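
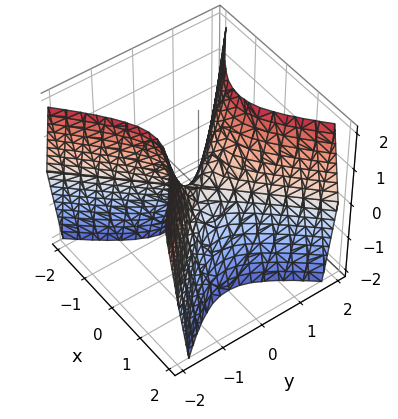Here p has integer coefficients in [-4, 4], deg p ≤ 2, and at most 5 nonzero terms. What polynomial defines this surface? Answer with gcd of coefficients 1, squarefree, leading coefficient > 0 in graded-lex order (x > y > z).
(a) deg p = 2.
(b) Symmetries: the y ↦ −y reflection is a symmetry, so y appears only in even powers; mirror symmetry x ↦ −x ⇒ only even powers of x.
(c) Against the integer gridlines: one x-axis crossing is at x = 0; one z-axis crossing is at z = 0; it meets the y-axis at y = 0 (among the integer gridlines).
(d) These observations pin down the coefficients.

2*x^2 - 2*y^2 + z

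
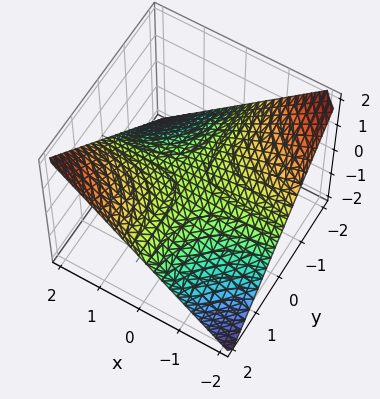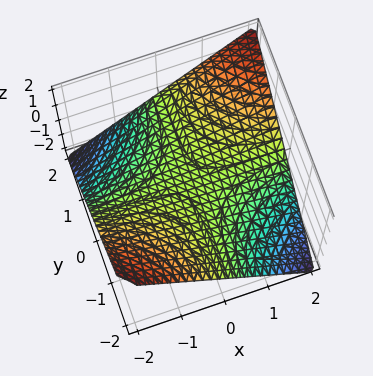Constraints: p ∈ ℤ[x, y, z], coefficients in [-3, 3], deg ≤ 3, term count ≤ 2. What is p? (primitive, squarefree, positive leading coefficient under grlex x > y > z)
x*y - 2*z

(a) deg p = 2. A hyperbolic paraboloid; a quadric.
(b) From the visible intercepts: the visible y-axis segment lies entirely on the surface; every point of the x-axis in the box is on the surface.
(c) Matching integer coefficients to the picture gives p.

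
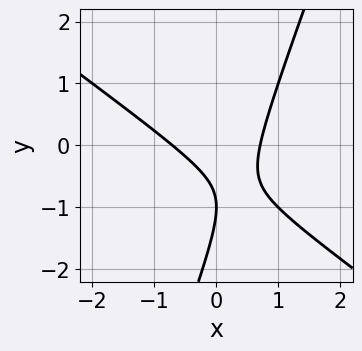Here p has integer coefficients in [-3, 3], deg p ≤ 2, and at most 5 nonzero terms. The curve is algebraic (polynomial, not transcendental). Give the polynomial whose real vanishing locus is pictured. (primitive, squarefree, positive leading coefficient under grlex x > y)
deg p = 2. No degree-1 curve has this shape.
Against the integer gridlines: it crosses the y-axis at the gridline y = -1.
Assembling these constraints gives the stated polynomial.

2*x^2 + 2*x*y - y^2 - 2*y - 1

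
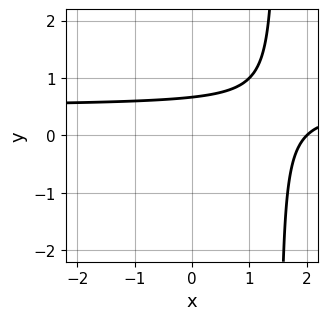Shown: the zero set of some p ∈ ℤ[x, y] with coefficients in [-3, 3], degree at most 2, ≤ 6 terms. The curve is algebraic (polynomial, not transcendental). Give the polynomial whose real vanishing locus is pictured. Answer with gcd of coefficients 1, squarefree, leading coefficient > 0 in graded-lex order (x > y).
1. The degree is 2 — no degree-1 curve has this shape.
2. Checking where it meets the axes: it crosses the x-axis at the gridline x = 2.
3. Solving for integer coefficients yields p as stated.

2*x*y - x - 3*y + 2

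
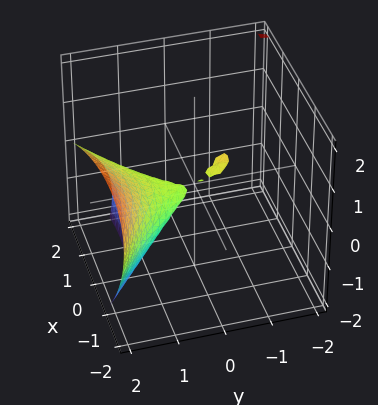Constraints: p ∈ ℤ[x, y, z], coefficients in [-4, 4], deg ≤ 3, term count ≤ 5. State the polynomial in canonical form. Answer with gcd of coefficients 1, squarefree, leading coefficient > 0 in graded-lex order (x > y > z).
2*x*y*z - y^3 + 2*x^2 + 3*y*z + 3*z^2

The picture has 2 separate pieces. They look like related sheets of one shape, so recover p as a whole.
Degree: no degree-2 surface has this shape, so deg p = 3.
Reading off the gridlines: it meets the x-axis at x = 0 (among the integer gridlines); it crosses the y-axis at the gridline y = 0; one z-axis crossing is at z = 0.
The integer polynomial consistent with all of this is the stated p.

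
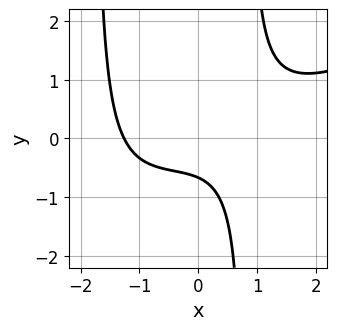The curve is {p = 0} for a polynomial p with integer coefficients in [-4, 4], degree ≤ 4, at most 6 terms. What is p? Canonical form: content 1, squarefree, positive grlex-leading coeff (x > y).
x^3 - 2*x^2*y - 2*x*y + 3*y + 2

(a) deg p = 3. No degree-2 curve has this shape.
(b) Solving for integer coefficients yields p as stated.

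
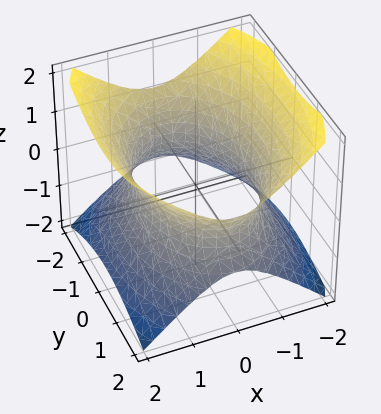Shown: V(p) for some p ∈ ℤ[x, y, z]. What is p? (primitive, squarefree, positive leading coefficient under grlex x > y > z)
1. The degree is 2 — one connected sheet with a waist; a quadric.
2. Symmetries: it's symmetric under z → −z, forcing even powers of z; it's symmetric under x → −x, forcing even powers of x; mirror symmetry y ↦ −y ⇒ only even powers of y.
3. From the axis intercepts and sections: it misses every integer gridline on the z-axis.
4. These observations pin down the coefficients.

2*x^2 + y^2 - 2*z^2 - 3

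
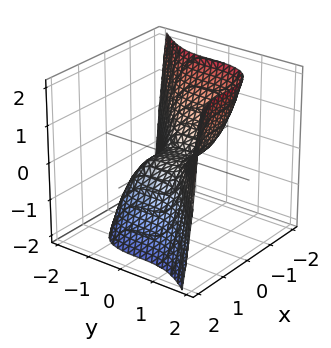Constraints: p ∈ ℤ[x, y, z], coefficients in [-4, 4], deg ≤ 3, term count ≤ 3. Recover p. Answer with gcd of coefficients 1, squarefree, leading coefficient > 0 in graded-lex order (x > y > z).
2*x^3 - 2*y^3 + 3*z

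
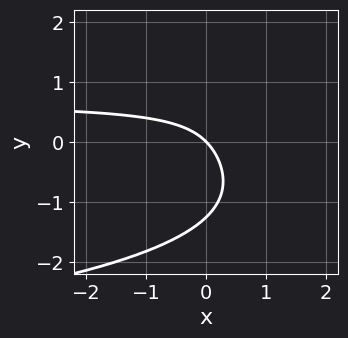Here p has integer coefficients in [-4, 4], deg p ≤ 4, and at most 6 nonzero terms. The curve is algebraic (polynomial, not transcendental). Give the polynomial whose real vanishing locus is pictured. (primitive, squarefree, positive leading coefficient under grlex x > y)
First, the degree is 4 — no degree-3 curve has this shape.
Then, reading off the gridlines: it meets the x-axis at x = 0 (among the integer gridlines); one y-axis crossing is at y = 0.
Finally, these observations pin down the coefficients.

y^4 - 3*x*y + 2*x + 2*y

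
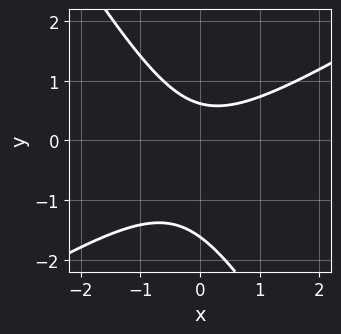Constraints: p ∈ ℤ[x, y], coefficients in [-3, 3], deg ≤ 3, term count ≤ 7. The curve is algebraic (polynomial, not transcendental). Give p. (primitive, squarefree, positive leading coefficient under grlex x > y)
x^2 - x*y - y^2 - y + 1

First, degree: no degree-1 curve has this shape, so deg p = 2.
Next, from the axis intercepts and sections: no x-intercept at any integer in the box.
Finally, together with the visible shape, these determine p as stated.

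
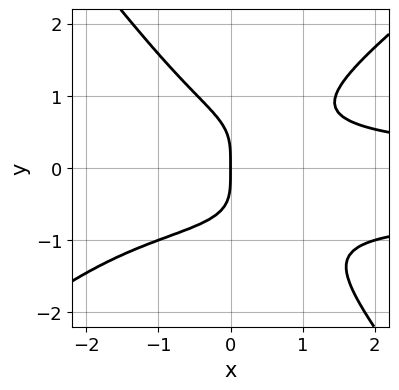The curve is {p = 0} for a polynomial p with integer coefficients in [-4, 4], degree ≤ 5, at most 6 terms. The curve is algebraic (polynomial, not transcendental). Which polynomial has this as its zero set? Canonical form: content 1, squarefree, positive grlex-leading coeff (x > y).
First, deg p = 4. A generic line meets the curve in up to 4 points.
Then, reading off the gridlines: it meets the y-axis at y = 0 (among the integer gridlines); it meets the x-axis at x = 0 (among the integer gridlines).
Finally, these observations pin down the coefficients.

2*x^2*y^2 - x*y^3 - 2*y^4 + x^2*y - 2*x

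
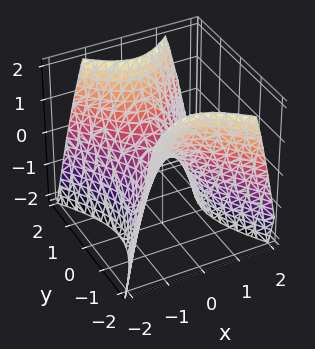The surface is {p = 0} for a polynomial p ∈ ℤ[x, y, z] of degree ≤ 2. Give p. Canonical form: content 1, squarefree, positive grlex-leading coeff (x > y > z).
3*x^2 - 2*y^2 + 2*z

(a) Degree: a hyperbolic paraboloid; a quadric, so deg p = 2.
(b) Symmetries: it's symmetric under y → −y, forcing even powers of y; mirror symmetry x ↦ −x ⇒ only even powers of x.
(c) From the axis intercepts and sections: it meets the y-axis at y = 0 (among the integer gridlines); it meets the z-axis at z = 0 (among the integer gridlines); it crosses the x-axis at the gridline x = 0.
(d) Putting this together gives p.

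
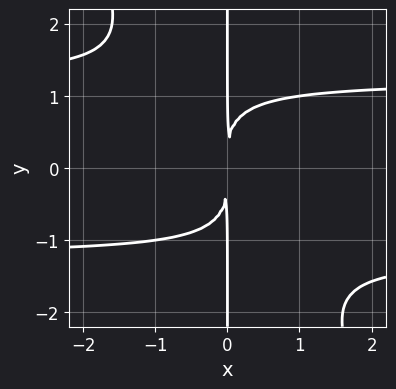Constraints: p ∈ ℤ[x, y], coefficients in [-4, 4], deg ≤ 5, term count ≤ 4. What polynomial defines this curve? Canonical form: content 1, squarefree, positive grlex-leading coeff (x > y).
First, degree: a generic line meets the curve in up to 4 points, so deg p = 4.
Then, observable constraints: every point of the y-axis in the box is on the curve.
Finally, solving for integer coefficients yields p as stated.

2*x^2*y^2 + x*y^3 - 3*x^2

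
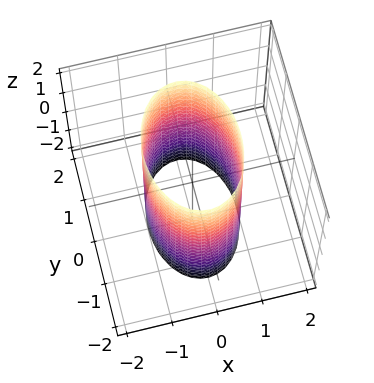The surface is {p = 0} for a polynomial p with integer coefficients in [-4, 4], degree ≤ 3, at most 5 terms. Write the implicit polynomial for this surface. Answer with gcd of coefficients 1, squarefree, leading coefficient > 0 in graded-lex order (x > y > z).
First, deg p = 2. A cylinder; a quadric.
Next, symmetries: the x ↦ −x reflection is a symmetry, so x appears only in even powers; the z ↦ −z reflection is a symmetry, so z appears only in even powers; mirror symmetry y ↦ −y ⇒ only even powers of y.
Next, observable constraints: the surface avoids every integer z-axis point in the box; the x-axis gridline crossings are at x ∈ {-1, 1}.
Finally, together with the visible shape, these determine p as stated.

2*x^2 + y^2 - 2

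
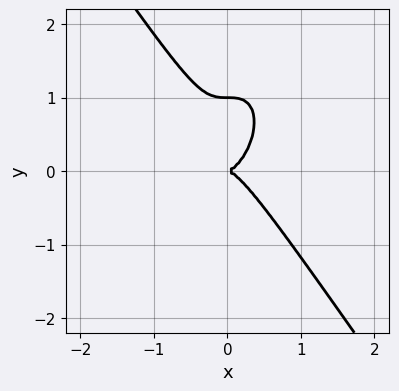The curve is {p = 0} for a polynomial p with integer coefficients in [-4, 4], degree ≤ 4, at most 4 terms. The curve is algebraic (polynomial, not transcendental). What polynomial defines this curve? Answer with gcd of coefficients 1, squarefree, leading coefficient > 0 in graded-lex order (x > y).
3*x^3 + y^3 - y^2

Degree: a generic line meets the curve in up to 3 points, so deg p = 3.
Against the integer gridlines: it crosses the x-axis at the gridline x = 0; among the integer gridlines, it crosses the y-axis at y ∈ {0, 1}.
Putting this together gives p.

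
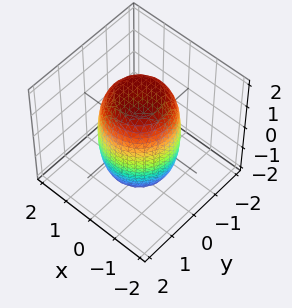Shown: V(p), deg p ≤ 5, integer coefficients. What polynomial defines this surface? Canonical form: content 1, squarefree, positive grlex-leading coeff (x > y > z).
(a) The degree is 4 — a generic line meets the surface in up to 4 points.
(b) Symmetry: the surface is invariant under rotation about z: p = q(x² + y², z).
(c) Checking where it meets the axes: a circular section at z = 1 has radius between 1 and 2.
(d) The integer polynomial consistent with all of this is the stated p.

2*x^4 + 4*x^2*y^2 + 2*y^4 - x^2 - y^2 + z^2 - 3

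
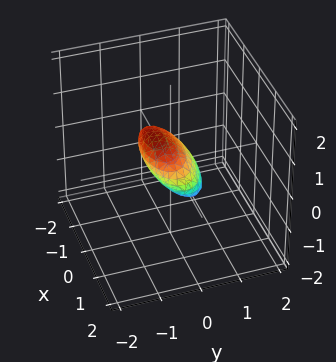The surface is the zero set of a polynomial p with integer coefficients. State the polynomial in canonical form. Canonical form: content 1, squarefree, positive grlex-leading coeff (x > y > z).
x^2 + 3*y^2 + 3*y*z + 2*z^2 - 1

1. The degree is 2 — a generic line meets the surface in up to 2 points.
2. Reading off the gridlines: among the integer gridlines, it crosses the x-axis at x ∈ {-1, 1}.
3. Together with the visible shape, these determine p as stated.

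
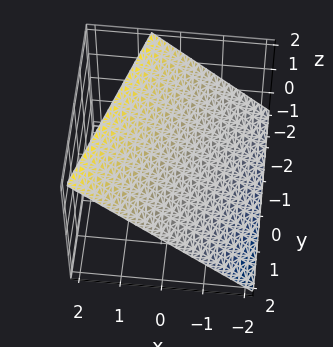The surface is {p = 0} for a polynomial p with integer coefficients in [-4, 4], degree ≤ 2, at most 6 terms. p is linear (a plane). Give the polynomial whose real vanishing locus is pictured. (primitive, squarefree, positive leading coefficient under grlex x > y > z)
(a) deg p = 1. Every cross-section is a straight line — this is a plane.
(b) Reading off the gridlines: one y-axis crossing is at y = 2.
(c) Assembling these constraints gives the stated polynomial.

3*x - y - 3*z + 2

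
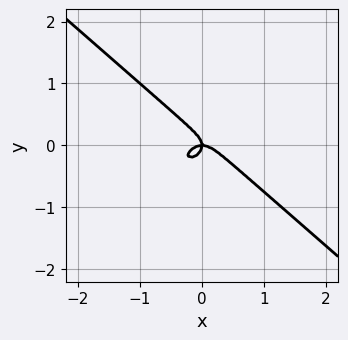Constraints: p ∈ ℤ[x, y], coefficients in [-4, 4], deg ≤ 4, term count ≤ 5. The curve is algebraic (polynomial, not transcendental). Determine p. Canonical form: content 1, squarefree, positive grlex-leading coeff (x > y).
2*x^3 + 3*y^3 + x*y

(a) deg p = 3. A generic line meets the curve in up to 3 points.
(b) From the visible intercepts: it crosses the y-axis at the gridline y = 0; it meets the x-axis at x = 0 (among the integer gridlines).
(c) Matching integer coefficients to the picture gives p.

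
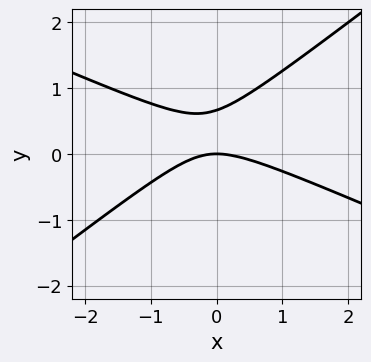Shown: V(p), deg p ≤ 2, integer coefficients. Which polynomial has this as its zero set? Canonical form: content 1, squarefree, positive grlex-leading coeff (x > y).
First, deg p = 2. A generic line meets the curve in up to 2 points.
Next, against the integer gridlines: it meets the y-axis at y = 0 (among the integer gridlines); one x-axis crossing is at x = 0.
Finally, fitting integer coefficients to these (and the overall shape) gives p.

x^2 + x*y - 3*y^2 + 2*y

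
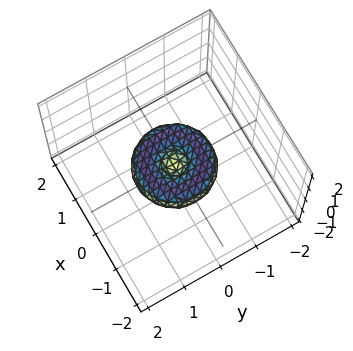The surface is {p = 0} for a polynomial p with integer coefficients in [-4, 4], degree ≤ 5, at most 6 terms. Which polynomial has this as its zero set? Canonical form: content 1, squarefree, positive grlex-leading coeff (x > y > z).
1. deg p = 4. The shape is more complex than any degree-3 surface.
2. Symmetries: rotational symmetry about the z-axis ⇒ p depends on x, y only through x² + y².
3. Reading off the gridlines: it meets the z-axis at z = 0 (among the integer gridlines); the y-axis gridline crossings are at y ∈ {-1, 0, 1}.
4. Together with the visible shape, these determine p as stated. Check: (1, 0, 0) on the x-axis lies on the surface, and p(1, 0, 0) = 0. ✓

x^4 + 2*x^2*y^2 + y^4 - x^2 - y^2 + 2*z^2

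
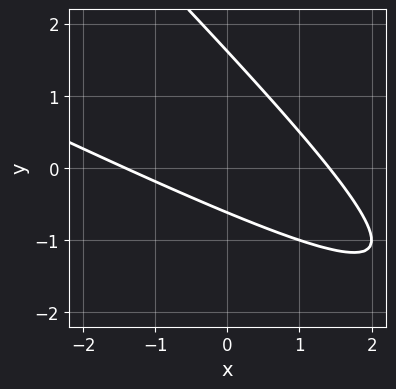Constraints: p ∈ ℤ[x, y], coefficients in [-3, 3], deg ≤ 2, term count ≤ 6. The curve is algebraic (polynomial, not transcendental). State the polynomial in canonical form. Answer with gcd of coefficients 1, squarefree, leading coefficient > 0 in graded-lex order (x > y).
x^2 + 3*x*y + 2*y^2 - 2*y - 2

The degree is 2 — no degree-1 curve has this shape.
Matching integer coefficients to the picture gives p.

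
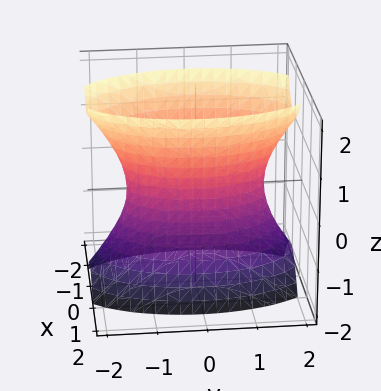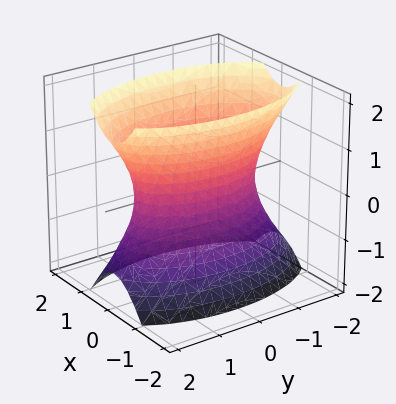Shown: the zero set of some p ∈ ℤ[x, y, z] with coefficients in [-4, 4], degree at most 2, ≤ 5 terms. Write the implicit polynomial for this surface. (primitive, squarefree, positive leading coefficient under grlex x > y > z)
3*x^2 + y^2 - z^2 - 2

deg p = 2. An hourglass — one-sheet hyperboloid; a quadric.
Symmetries: it's symmetric under x → −x, forcing even powers of x; mirror symmetry z ↦ −z ⇒ only even powers of z; the y ↦ −y reflection is a symmetry, so y appears only in even powers.
Observable constraints: no z-intercept at any integer in the box.
Fitting integer coefficients to these (and the overall shape) gives p.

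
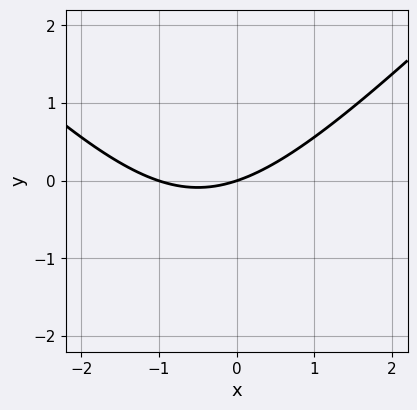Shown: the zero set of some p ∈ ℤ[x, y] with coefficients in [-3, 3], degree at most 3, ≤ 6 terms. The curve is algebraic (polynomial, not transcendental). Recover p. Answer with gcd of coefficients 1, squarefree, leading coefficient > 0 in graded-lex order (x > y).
(a) Degree: the shape is more complex than any degree-1 curve, so deg p = 2.
(b) Against the integer gridlines: among the integer gridlines, it crosses the x-axis at x ∈ {-1, 0}; it crosses the y-axis at the gridline y = 0.
(c) Solving for integer coefficients yields p as stated.

x^2 - y^2 + x - 3*y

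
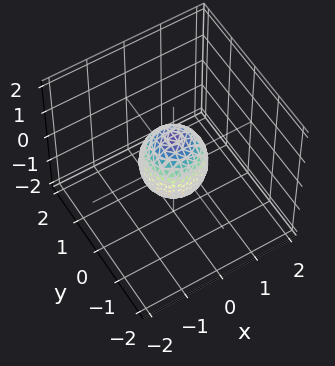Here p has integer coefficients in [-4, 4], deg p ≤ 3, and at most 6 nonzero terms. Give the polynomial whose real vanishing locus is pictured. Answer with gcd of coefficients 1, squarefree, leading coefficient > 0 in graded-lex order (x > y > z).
1. deg p = 2.
2. Symmetries: the surface is invariant under rotation about z: p = q(x² + y², z); the z ↦ −z reflection is a symmetry, so z appears only in even powers.
3. Checking where it meets the axes: the z-axis gridline crossings are at z ∈ {-1, 1}; a circular section at z = 0 has radius between 0 and 1.
4. Solving for integer coefficients yields p as stated.

3*x^2 + 3*y^2 + 2*z^2 - 2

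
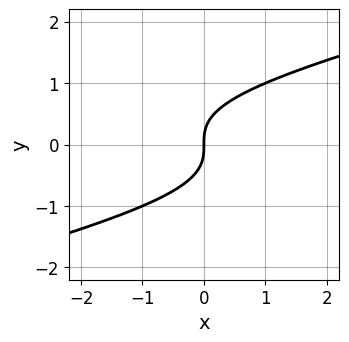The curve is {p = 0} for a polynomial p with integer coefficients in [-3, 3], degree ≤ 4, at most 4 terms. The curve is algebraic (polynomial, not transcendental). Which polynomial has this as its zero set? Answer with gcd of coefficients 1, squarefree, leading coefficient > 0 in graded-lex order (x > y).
x*y^2 - 3*y^3 + 2*x

(a) The degree is 3 — no degree-2 curve has this shape.
(b) Checking where it meets the axes: it meets the y-axis at y = 0 (among the integer gridlines); it crosses the x-axis at the gridline x = 0.
(c) Solving for integer coefficients yields p as stated.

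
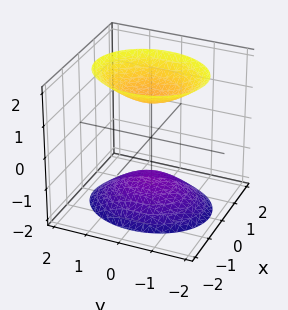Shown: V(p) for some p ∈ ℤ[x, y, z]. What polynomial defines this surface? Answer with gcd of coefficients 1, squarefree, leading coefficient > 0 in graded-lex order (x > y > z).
3*x^2 + 2*y^2 - 2*z^2 + 3

(a) There are 2 components. Treating them together as one polynomial.
(b) The degree is 2 — two separate bowl-shaped sheets opening away from each other; a quadric.
(c) Symmetries: the x ↦ −x reflection is a symmetry, so x appears only in even powers; it's symmetric under y → −y, forcing even powers of y; it's symmetric under z → −z, forcing even powers of z.
(d) Observable constraints: it misses every integer gridline on the x-axis; it misses every integer gridline on the y-axis.
(e) Solving for integer coefficients yields p as stated.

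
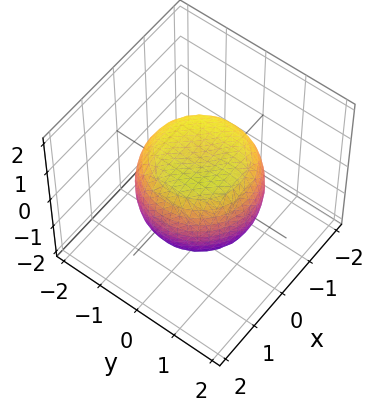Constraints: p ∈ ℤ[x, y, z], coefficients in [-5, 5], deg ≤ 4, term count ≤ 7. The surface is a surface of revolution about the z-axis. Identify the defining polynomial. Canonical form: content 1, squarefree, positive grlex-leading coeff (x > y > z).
First, deg p = 4.
Next, symmetry: the z-axis is an axis of rotation, so x and y enter only as x² + y².
Then, reading off the gridlines: a circular section at z = 1 has radius exactly 1; among the integer gridlines, it crosses the z-axis at z ∈ {-1, 1}.
Finally, putting this together gives p.

2*x^4 + 4*x^2*y^2 + 2*y^4 - 2*x^2 - 2*y^2 + 3*z^2 - 3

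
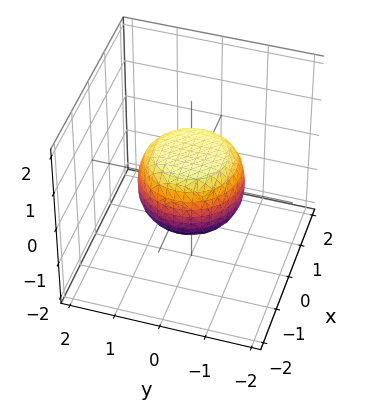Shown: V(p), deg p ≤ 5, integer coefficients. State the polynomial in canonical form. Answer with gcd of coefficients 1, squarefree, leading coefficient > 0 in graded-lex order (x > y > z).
2*x^4 + 4*x^2*y^2 + 2*y^4 - x^2 - y^2 + 3*z^2 - 2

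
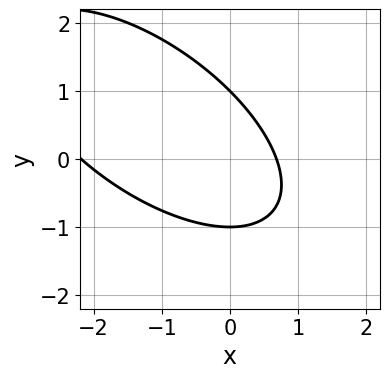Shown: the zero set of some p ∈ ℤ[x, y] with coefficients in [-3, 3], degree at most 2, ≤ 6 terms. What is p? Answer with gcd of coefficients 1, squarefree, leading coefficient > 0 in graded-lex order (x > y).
2*x^2 + 3*x*y + 3*y^2 + 3*x - 3

First, deg p = 2.
Then, against the integer gridlines: the y-axis gridline crossings are at y ∈ {-1, 1}.
Finally, putting this together gives p.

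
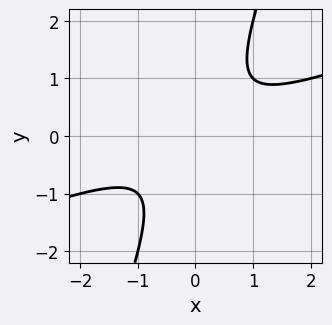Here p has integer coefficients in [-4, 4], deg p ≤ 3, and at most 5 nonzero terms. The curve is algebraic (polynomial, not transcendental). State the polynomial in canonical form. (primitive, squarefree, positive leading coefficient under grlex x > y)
x^2 - 3*x*y + y^2 + 1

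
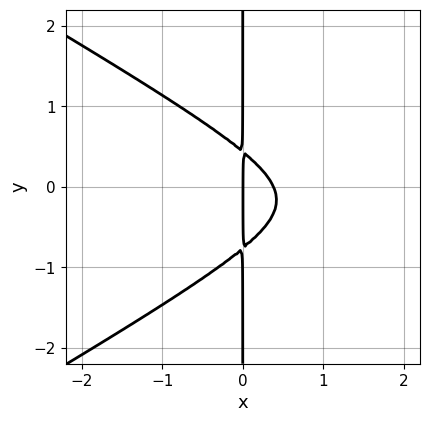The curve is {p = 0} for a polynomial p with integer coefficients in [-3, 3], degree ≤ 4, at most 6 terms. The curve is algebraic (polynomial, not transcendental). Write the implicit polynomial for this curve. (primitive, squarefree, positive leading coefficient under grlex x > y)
x^3 - 3*x*y^2 - 3*x^2 - x*y + x

The degree is 3 — the shape is more complex than any degree-2 curve.
Reading off the gridlines: it crosses the x-axis at the gridline x = 0; every point of the y-axis in the box is on the curve.
Solving for integer coefficients yields p as stated.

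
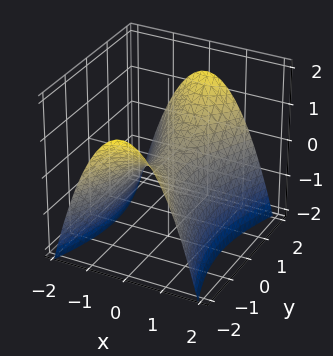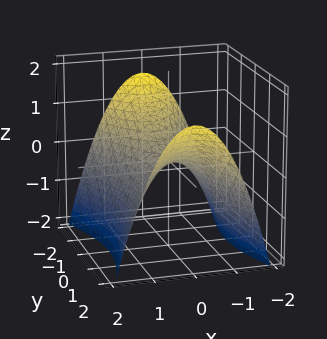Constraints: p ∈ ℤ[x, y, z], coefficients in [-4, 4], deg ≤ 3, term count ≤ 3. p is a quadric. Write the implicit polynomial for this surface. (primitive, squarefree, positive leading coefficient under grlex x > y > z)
First, deg p = 2. A saddle surface; a quadric.
Next, symmetries: mirror symmetry y ↦ −y ⇒ only even powers of y; it's symmetric under x → −x, forcing even powers of x.
Then, checking where it meets the axes: it meets the x-axis at x = 0 (among the integer gridlines); one y-axis crossing is at y = 0; one z-axis crossing is at z = 0.
Finally, putting this together gives p.

3*x^2 - y^2 + 3*z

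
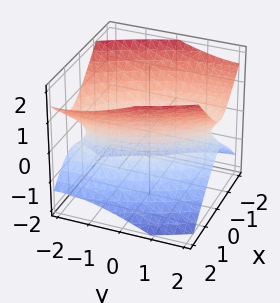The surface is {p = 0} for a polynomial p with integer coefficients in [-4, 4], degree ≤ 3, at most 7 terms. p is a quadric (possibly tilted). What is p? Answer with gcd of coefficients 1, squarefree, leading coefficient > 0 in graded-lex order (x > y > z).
3*x^2 + 2*x*y + y^2 - 3*z^2 - 2

1. Degree: the shape is more complex than any degree-1 surface, so deg p = 2.
2. Reading off the gridlines: the surface avoids every integer z-axis point in the box.
3. These observations pin down the coefficients.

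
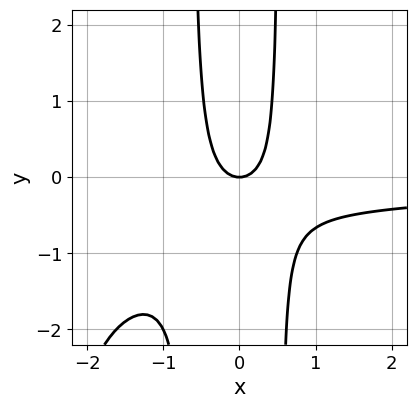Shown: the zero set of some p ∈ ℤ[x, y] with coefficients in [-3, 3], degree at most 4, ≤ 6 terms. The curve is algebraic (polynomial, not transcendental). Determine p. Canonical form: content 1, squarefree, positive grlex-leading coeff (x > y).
First, the degree is 4 — no degree-3 curve has this shape.
Then, from the visible intercepts: one y-axis crossing is at y = 0; it crosses the x-axis at the gridline x = 0.
Finally, solving for integer coefficients yields p as stated.

x^3*y + 3*x^2*y + 2*x^2 - y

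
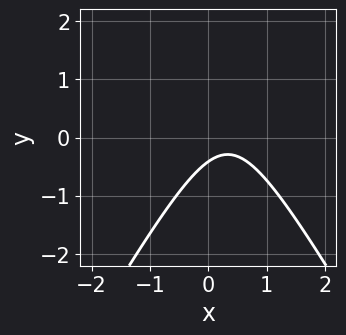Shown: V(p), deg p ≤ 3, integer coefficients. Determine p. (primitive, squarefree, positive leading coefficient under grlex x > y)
First, deg p = 2. A generic line meets the curve in up to 2 points.
Next, from the axis intercepts and sections: it misses every integer gridline on the x-axis.
Finally, together with the visible shape, these determine p as stated.

3*x^2 - y^2 - 2*x + 2*y + 1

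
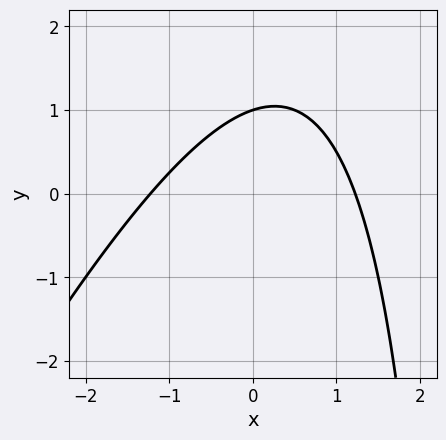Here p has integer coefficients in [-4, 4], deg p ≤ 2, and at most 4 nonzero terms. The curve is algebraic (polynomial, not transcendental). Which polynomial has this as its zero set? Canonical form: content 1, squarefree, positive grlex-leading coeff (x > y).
2*x^2 - x*y + 3*y - 3

1. Degree: no degree-1 curve has this shape, so deg p = 2.
2. Reading off the gridlines: one y-axis crossing is at y = 1.
3. Putting this together gives p.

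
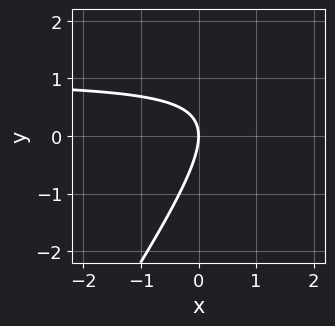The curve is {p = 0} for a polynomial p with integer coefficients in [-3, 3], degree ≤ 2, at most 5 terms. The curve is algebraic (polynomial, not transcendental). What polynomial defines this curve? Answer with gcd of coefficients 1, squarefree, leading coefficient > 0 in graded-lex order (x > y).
3*x*y - 2*y^2 - 3*x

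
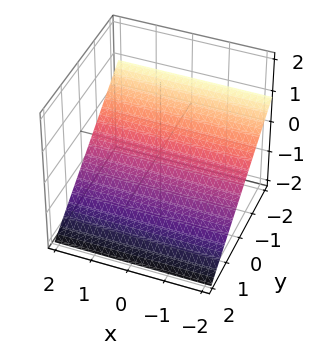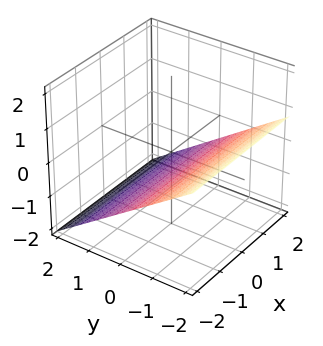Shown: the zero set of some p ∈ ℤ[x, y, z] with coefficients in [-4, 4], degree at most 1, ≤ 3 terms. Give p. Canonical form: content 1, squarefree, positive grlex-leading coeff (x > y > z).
2*y + 3*z + 2

Degree: every cross-section is a straight line — this is a plane, so deg p = 1.
Checking where it meets the axes: it crosses the y-axis at the gridline y = -1; no x-intercept at any integer in the box.
Solving for integer coefficients yields p as stated.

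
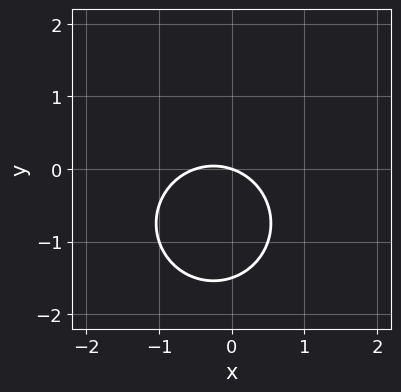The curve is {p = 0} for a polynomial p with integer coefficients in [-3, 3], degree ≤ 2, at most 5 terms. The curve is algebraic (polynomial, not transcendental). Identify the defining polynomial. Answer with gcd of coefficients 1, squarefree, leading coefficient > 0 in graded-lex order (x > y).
2*x^2 + 2*y^2 + x + 3*y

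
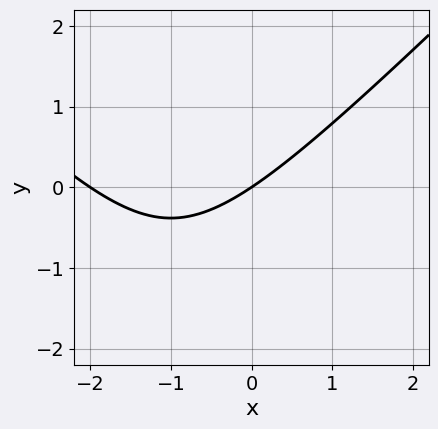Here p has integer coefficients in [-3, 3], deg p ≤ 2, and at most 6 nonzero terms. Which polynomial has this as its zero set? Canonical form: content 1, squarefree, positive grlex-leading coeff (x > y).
Degree: the shape is more complex than any degree-1 curve, so deg p = 2.
Observable constraints: the x-axis gridline crossings are at x ∈ {-2, 0}; it meets the y-axis at y = 0 (among the integer gridlines).
Solving for integer coefficients yields p as stated.

x^2 - y^2 + 2*x - 3*y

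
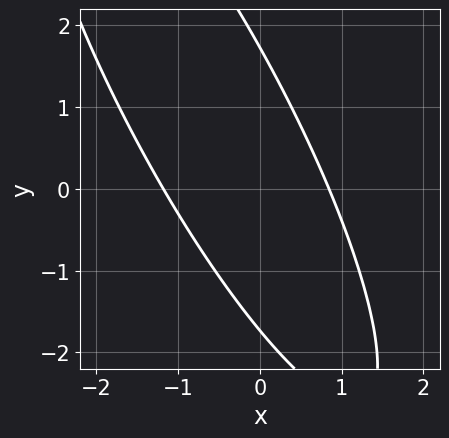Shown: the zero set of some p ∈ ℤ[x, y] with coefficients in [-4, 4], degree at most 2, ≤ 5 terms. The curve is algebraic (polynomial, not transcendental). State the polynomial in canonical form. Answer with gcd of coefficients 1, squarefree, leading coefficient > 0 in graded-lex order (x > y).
3*x^2 + 3*x*y + y^2 + x - 3

1. The degree is 2 — no degree-1 curve has this shape.
2. Putting this together gives p.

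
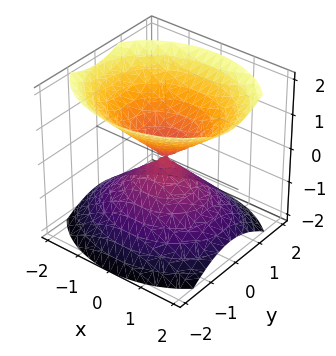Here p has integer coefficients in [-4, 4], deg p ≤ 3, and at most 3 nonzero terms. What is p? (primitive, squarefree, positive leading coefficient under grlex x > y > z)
2*x^2 + 3*y^2 - 3*z^2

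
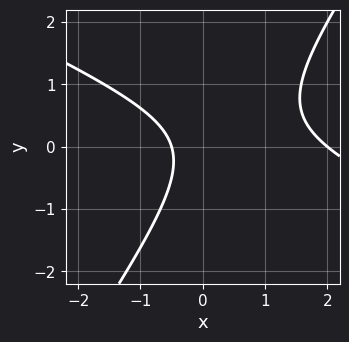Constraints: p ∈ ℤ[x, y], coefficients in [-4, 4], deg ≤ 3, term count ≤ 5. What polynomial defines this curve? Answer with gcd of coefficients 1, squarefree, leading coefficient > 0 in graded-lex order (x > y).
2*x^2 + 3*x*y - 3*y^2 - 3*x - 2

(a) deg p = 2. No degree-1 curve has this shape.
(b) Observable constraints: one x-axis crossing is at x = 2; no y-intercept at any integer in the box.
(c) Assembling these constraints gives the stated polynomial.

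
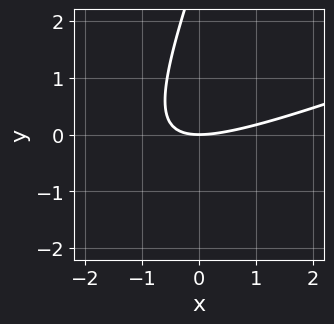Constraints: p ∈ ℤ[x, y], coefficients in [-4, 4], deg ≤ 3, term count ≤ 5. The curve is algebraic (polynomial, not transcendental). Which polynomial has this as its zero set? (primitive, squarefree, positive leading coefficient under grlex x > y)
First, the degree is 2 — no degree-1 curve has this shape.
Then, from the axis intercepts and sections: one y-axis crossing is at y = 0; it crosses the x-axis at the gridline x = 0.
Finally, assembling these constraints gives the stated polynomial.

x^2 - 3*x*y + y^2 - 3*y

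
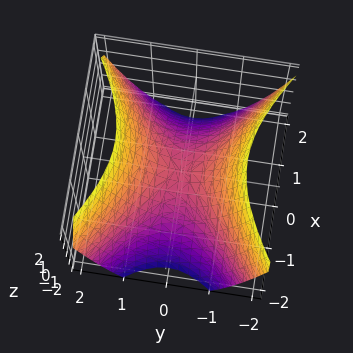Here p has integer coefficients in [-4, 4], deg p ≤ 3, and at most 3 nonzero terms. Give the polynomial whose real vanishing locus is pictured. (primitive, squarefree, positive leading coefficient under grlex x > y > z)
2*x^2 - 3*y^2 + 3*z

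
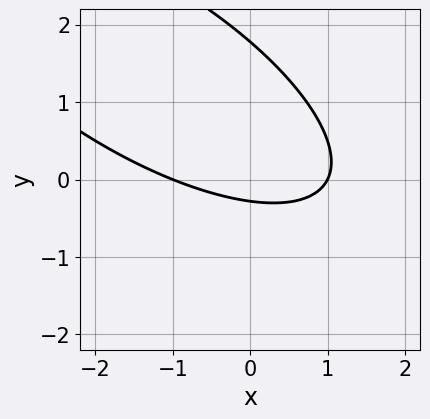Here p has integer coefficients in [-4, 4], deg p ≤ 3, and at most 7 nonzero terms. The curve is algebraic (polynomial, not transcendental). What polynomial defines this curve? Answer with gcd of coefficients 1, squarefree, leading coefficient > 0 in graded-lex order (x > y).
x^2 + 2*x*y + 2*y^2 - 3*y - 1

1. deg p = 2. The shape is more complex than any degree-1 curve.
2. From the axis intercepts and sections: among the integer gridlines, it crosses the x-axis at x ∈ {-1, 1}.
3. Matching integer coefficients to the picture gives p.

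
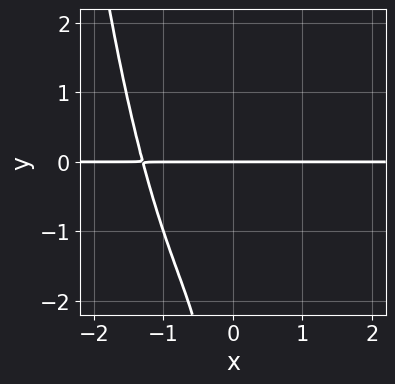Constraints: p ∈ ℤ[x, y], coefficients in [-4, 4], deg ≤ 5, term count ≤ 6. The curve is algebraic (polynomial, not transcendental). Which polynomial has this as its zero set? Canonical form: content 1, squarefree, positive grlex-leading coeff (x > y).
2*x^3*y + 2*x^2*y - x*y^2 + y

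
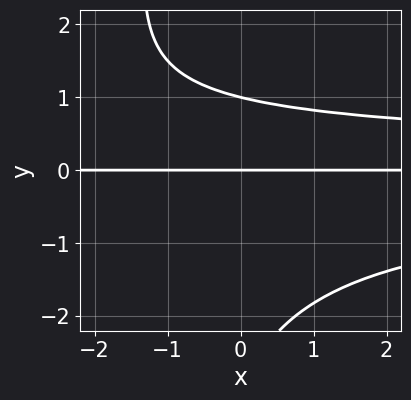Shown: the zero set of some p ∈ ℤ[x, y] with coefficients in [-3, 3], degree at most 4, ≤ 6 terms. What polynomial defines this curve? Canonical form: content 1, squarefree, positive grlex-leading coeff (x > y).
x*y^3 + y^3 + 2*y^2 - 3*y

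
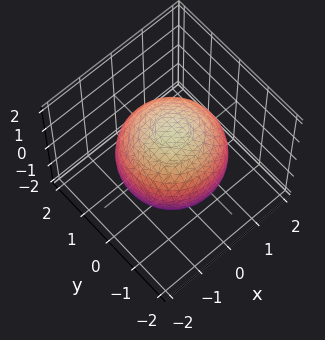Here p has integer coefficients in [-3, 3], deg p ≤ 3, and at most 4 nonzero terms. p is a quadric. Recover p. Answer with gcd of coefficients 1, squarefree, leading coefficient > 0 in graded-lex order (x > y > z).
x^2 + y^2 + z^2 - 2

First, the degree is 2 — bounded and convex; a quadric.
Then, symmetries: the z-axis is an axis of rotation, so x and y enter only as x² + y²; it's symmetric under z → −z, forcing even powers of z.
Then, against the integer gridlines: a circular section at z = 1 has radius exactly 1.
Finally, solving for integer coefficients yields p as stated.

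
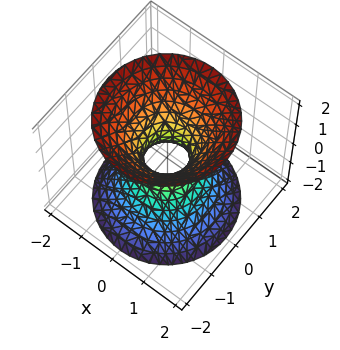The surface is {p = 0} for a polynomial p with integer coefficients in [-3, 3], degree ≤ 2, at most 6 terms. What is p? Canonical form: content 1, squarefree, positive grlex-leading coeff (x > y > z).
3*x^2 + 3*y^2 - 2*z^2 - 1

1. deg p = 2. No degree-1 surface has this shape.
2. By symmetry, the surface is invariant under rotation about z: p = q(x² + y², z).
3. Checking where it meets the axes: a circular section at z = -1 has radius exactly 1; it misses every integer gridline on the z-axis.
4. Matching integer coefficients to the picture gives p.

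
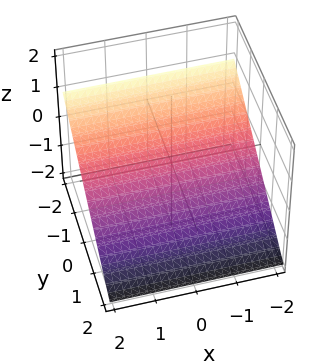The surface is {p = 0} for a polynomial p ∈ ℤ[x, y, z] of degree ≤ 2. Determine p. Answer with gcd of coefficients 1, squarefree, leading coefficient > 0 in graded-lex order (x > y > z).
2*y + 3*z + 2

1. The degree is 1 — every cross-section is a straight line — this is a plane.
2. Observable constraints: it meets the y-axis at y = -1 (among the integer gridlines); it misses every integer gridline on the x-axis.
3. Putting this together gives p.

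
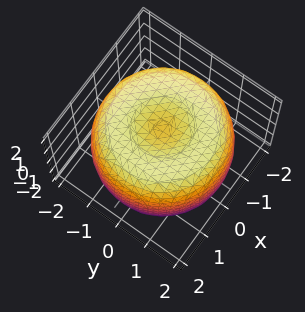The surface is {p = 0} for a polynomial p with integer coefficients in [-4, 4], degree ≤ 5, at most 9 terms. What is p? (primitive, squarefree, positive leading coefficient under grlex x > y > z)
The degree is 4 — the shape is more complex than any degree-3 surface.
Symmetries: rotational symmetry about the z-axis ⇒ p depends on x, y only through x² + y².
Checking where it meets the axes: a circular section at z = 1 has radius between 1 and 2.
The integer polynomial consistent with all of this is the stated p.

x^4 + 2*x^2*y^2 + y^4 - 3*x^2 - 3*y^2 + 2*z^2 - 3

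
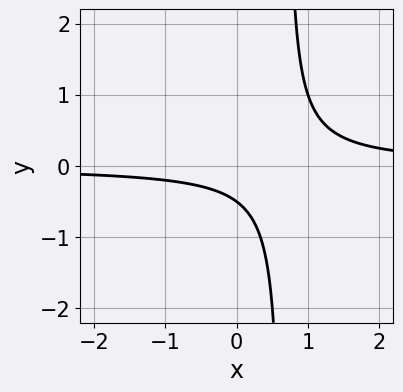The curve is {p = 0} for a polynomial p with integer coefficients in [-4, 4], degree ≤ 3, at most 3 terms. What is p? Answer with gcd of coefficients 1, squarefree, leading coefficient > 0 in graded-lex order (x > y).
First, degree: no degree-1 curve has this shape, so deg p = 2.
Next, from the axis intercepts and sections: it misses every integer gridline on the x-axis.
Finally, these observations pin down the coefficients.

3*x*y - 2*y - 1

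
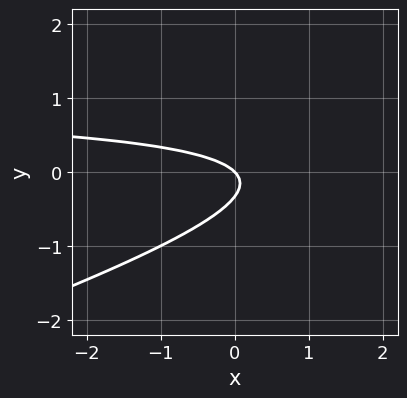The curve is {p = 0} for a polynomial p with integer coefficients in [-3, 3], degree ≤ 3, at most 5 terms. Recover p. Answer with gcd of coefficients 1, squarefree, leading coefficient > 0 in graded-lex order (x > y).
x*y - 3*y^2 - x - y

The degree is 2 — the shape is more complex than any degree-1 curve.
From the visible intercepts: it meets the x-axis at x = 0 (among the integer gridlines); one y-axis crossing is at y = 0.
Putting this together gives p.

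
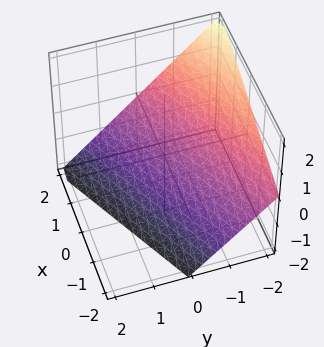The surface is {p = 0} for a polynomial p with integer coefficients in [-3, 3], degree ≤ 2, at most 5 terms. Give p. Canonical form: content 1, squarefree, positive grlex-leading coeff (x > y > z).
1. Degree: the surface is flat (a plane), so deg p = 1.
2. Checking where it meets the axes: one x-axis crossing is at x = 2; one y-axis crossing is at y = -1; one z-axis crossing is at z = -1.
3. Solving for integer coefficients yields p as stated.

x - 2*y - 2*z - 2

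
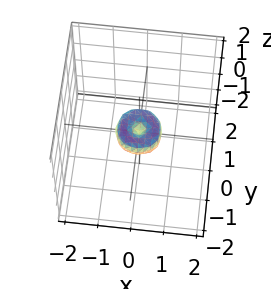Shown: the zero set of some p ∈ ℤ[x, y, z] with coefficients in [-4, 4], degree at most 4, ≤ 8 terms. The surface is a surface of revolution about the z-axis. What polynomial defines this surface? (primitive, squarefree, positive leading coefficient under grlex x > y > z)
2*x^4 + 4*x^2*y^2 + 2*y^4 - x^2 - y^2 + z^2

deg p = 4. A generic line meets the surface in up to 4 points.
By symmetry, the z-axis is an axis of rotation, so x and y enter only as x² + y².
Against the integer gridlines: one z-axis crossing is at z = 0; one y-axis crossing is at y = 0.
Together with the visible shape, these determine p as stated.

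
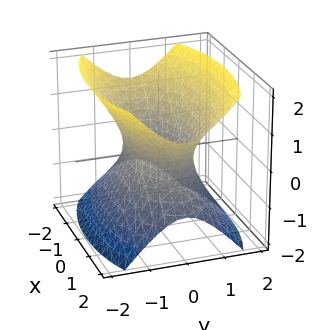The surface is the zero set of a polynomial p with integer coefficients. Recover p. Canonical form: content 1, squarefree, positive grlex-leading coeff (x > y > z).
x^2 + 3*y^2 - 2*z^2 - 2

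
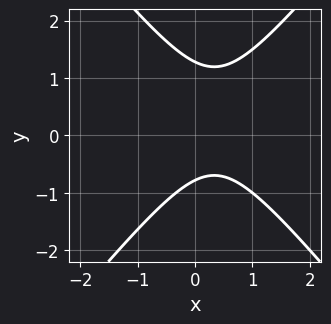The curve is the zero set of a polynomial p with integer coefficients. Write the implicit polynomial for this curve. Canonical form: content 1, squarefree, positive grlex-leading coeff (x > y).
(a) Degree: the shape is more complex than any degree-1 curve, so deg p = 2.
(b) From the axis intercepts and sections: it misses every integer gridline on the x-axis.
(c) Assembling these constraints gives the stated polynomial.

3*x^2 - 2*y^2 - 2*x + y + 2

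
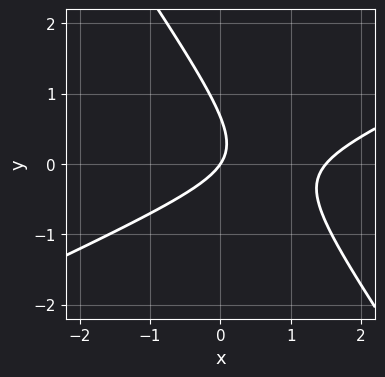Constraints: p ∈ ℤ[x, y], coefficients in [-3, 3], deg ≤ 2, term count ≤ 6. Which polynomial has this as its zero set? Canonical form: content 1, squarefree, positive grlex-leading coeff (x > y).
Degree: no degree-1 curve has this shape, so deg p = 2.
Reading off the gridlines: it meets the x-axis at x = 0 (among the integer gridlines); one y-axis crossing is at y = 0.
Together with the visible shape, these determine p as stated.

2*x^2 - 3*x*y - 3*y^2 - 3*x + 2*y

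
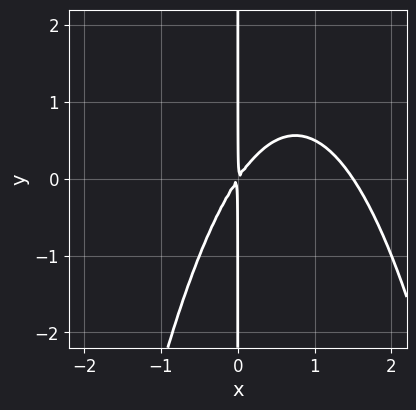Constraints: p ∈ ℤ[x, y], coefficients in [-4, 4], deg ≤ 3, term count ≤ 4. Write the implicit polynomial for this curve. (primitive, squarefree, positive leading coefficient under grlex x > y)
2*x^3 - 3*x^2 + 2*x*y

First, degree: the shape is more complex than any degree-2 curve, so deg p = 3.
Then, reading off the gridlines: every point of the y-axis in the box is on the curve.
Finally, putting this together gives p.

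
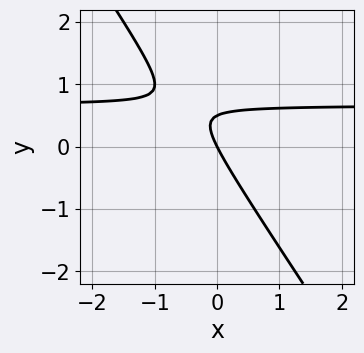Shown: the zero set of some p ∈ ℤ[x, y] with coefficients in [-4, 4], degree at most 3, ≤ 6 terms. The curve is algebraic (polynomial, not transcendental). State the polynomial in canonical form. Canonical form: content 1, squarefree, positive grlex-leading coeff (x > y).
3*x*y + 2*y^2 - 2*x - y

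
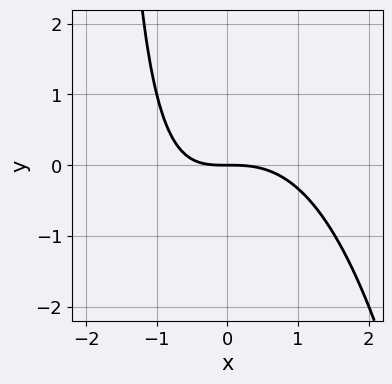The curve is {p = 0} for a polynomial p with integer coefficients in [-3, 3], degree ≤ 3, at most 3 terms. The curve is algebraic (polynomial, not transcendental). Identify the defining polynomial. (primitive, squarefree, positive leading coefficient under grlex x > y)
1. Degree: no degree-2 curve has this shape, so deg p = 3.
2. Reading off the gridlines: one y-axis crossing is at y = 0; it crosses the x-axis at the gridline x = 0.
3. Solving for integer coefficients yields p as stated.

x^3 + x*y + 2*y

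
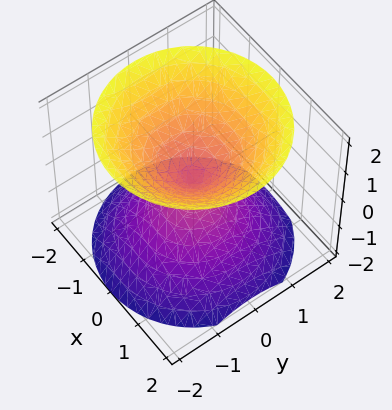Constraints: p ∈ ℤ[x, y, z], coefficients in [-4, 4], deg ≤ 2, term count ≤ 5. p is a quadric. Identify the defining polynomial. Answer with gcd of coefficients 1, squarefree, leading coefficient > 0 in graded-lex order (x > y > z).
There are 2 components. They look like related sheets of one shape, so recover p as a whole.
Degree: a double cone through the origin; a quadric, so deg p = 2.
Symmetries: mirror symmetry z ↦ −z ⇒ only even powers of z; the z-axis is an axis of rotation, so x and y enter only as x² + y².
Observable constraints: it meets the y-axis at y = 0 (among the integer gridlines); one x-axis crossing is at x = 0; it crosses the z-axis at the gridline z = 0; a circular section at z = -1 has radius exactly 1.
These observations pin down the coefficients.

x^2 + y^2 - z^2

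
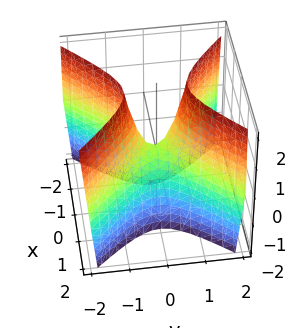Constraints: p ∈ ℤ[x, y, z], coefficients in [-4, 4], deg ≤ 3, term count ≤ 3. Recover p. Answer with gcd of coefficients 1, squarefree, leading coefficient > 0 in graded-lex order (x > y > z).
3*x^2 - 3*y^2 + z

First, degree: a hyperbolic paraboloid; a quadric, so deg p = 2.
Next, symmetries: mirror symmetry y ↦ −y ⇒ only even powers of y; the x ↦ −x reflection is a symmetry, so x appears only in even powers.
Then, from the visible intercepts: it meets the z-axis at z = 0 (among the integer gridlines); one y-axis crossing is at y = 0.
Finally, these observations pin down the coefficients.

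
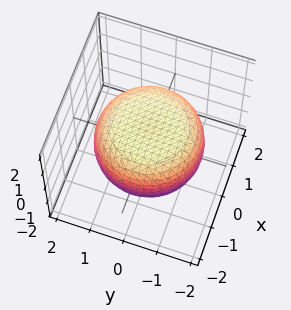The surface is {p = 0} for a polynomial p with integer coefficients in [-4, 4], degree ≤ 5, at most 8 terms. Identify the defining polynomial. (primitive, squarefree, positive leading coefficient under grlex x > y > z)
x^4 + 2*x^2*y^2 + y^4 - x^2 - y^2 + 3*z^2 - 3

(a) deg p = 4.
(b) By symmetry, the z-axis is an axis of rotation, so x and y enter only as x² + y².
(c) Against the integer gridlines: a circular section at z = 1 has radius exactly 1; among the integer gridlines, it crosses the z-axis at z ∈ {-1, 1}.
(d) Putting this together gives p.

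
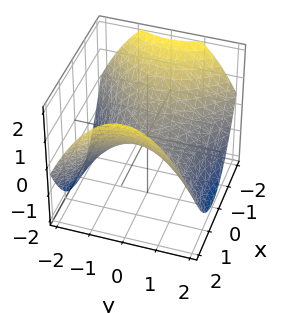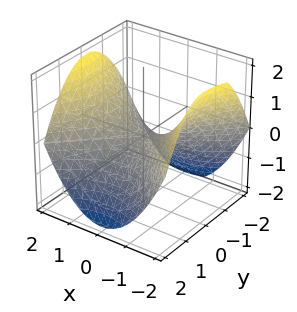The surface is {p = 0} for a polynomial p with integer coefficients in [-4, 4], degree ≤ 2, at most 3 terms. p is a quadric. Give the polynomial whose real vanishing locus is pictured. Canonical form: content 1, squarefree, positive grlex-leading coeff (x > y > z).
x^2 - y^2 - 2*z

The degree is 2 — a hyperbolic paraboloid; a quadric.
Symmetries: it's symmetric under y → −y, forcing even powers of y; it's symmetric under x → −x, forcing even powers of x.
Observable constraints: one z-axis crossing is at z = 0; it meets the x-axis at x = 0 (among the integer gridlines).
Matching integer coefficients to the picture gives p.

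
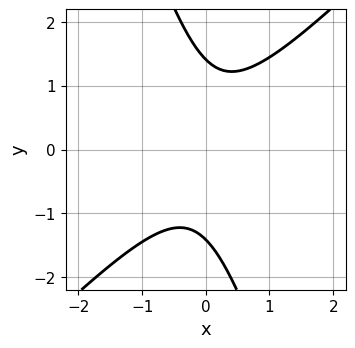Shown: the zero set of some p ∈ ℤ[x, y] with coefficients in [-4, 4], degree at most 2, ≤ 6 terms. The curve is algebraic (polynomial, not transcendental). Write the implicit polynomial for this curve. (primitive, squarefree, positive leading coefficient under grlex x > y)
1. deg p = 2. No degree-1 curve has this shape.
2. Against the integer gridlines: no x-intercept at any integer in the box.
3. Solving for integer coefficients yields p as stated.

3*x^2 - 2*x*y - y^2 + 2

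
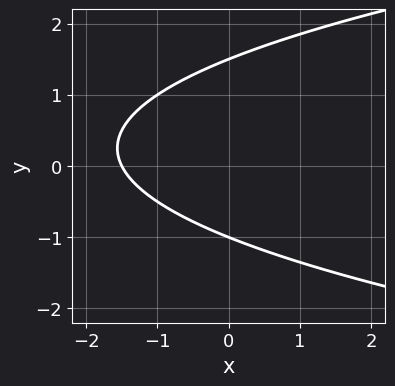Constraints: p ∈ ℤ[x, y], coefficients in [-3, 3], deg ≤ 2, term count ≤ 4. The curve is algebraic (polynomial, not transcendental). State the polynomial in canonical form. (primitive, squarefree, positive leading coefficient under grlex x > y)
deg p = 2. No degree-1 curve has this shape.
From the visible intercepts: it crosses the y-axis at the gridline y = -1.
Together with the visible shape, these determine p as stated.

2*y^2 - 2*x - y - 3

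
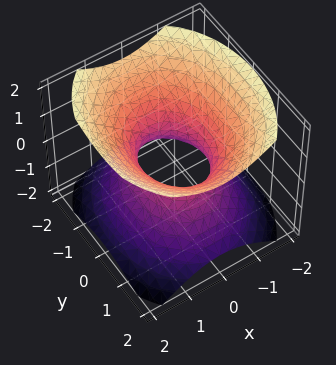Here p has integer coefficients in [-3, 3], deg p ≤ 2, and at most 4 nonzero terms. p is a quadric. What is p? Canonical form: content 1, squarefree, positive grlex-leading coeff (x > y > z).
3*x^2 + 2*y^2 - 3*z^2 - 2

1. Degree: an hourglass — one-sheet hyperboloid; a quadric, so deg p = 2.
2. Symmetries: mirror symmetry y ↦ −y ⇒ only even powers of y; it's symmetric under x → −x, forcing even powers of x; mirror symmetry z ↦ −z ⇒ only even powers of z.
3. From the visible intercepts: the y-axis gridline crossings are at y ∈ {-1, 1}; no z-intercept at any integer in the box.
4. The integer polynomial consistent with all of this is the stated p.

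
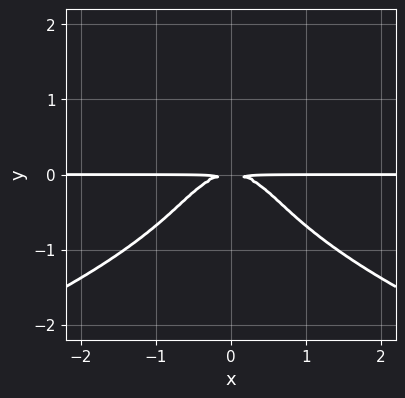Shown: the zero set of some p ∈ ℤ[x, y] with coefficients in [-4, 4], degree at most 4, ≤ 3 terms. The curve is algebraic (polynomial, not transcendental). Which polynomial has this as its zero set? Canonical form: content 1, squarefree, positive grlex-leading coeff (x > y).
y^4 + x^2*y + y^2

1. deg p = 4.
2. Symmetries: it's symmetric under x → −x, forcing even powers of x.
3. Observable constraints: every point of the x-axis in the box is on the curve.
4. Matching integer coefficients to the picture gives p.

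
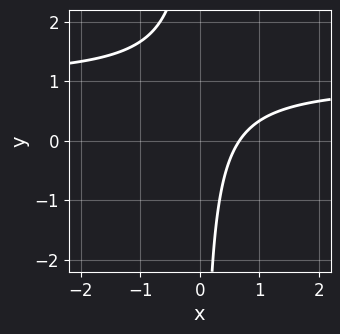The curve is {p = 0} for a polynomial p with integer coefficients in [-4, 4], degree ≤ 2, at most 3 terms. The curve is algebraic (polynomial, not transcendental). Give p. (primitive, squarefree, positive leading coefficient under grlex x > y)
3*x*y - 3*x + 2

First, deg p = 2. No degree-1 curve has this shape.
Then, from the visible intercepts: no y-intercept at any integer in the box.
Finally, these observations pin down the coefficients.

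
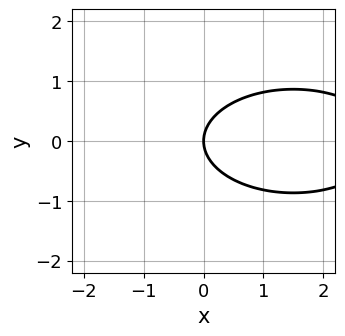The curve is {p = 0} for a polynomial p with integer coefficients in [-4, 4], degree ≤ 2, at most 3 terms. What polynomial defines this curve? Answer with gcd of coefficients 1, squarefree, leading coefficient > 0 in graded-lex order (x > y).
deg p = 2. A generic line meets the curve in up to 2 points.
Symmetries: mirror symmetry y ↦ −y ⇒ only even powers of y.
Observable constraints: it meets the y-axis at y = 0 (among the integer gridlines); it crosses the x-axis at the gridline x = 0.
Fitting integer coefficients to these (and the overall shape) gives p.

x^2 + 3*y^2 - 3*x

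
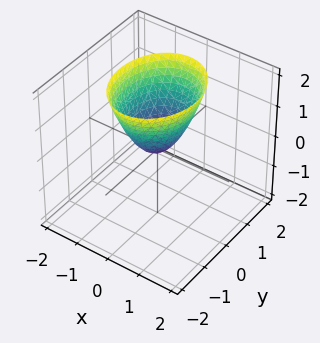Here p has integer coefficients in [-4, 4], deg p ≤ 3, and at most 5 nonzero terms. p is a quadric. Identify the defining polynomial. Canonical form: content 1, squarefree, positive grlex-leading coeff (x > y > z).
3*x^2 + 2*y^2 - 2*z

The degree is 2 — a paraboloid; a quadric.
Symmetries: mirror symmetry x ↦ −x ⇒ only even powers of x; it's symmetric under y → −y, forcing even powers of y.
Observable constraints: one x-axis crossing is at x = 0; it crosses the z-axis at the gridline z = 0; it crosses the y-axis at the gridline y = 0.
Matching integer coefficients to the picture gives p.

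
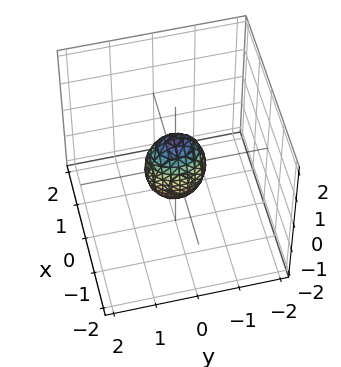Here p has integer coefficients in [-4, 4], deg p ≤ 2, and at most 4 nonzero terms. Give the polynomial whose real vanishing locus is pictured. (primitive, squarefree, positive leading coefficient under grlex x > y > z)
deg p = 2. Bounded and convex; a quadric.
Symmetries: it's symmetric under x → −x, forcing even powers of x; mirror symmetry z ↦ −z ⇒ only even powers of z; it's symmetric under y → −y, forcing even powers of y.
Reading off the gridlines: the z-axis gridline crossings are at z ∈ {-1, 1}.
Fitting integer coefficients to these (and the overall shape) gives p.

3*x^2 + 2*y^2 + z^2 - 1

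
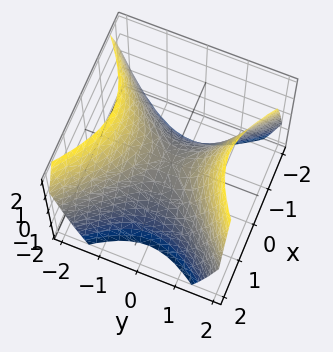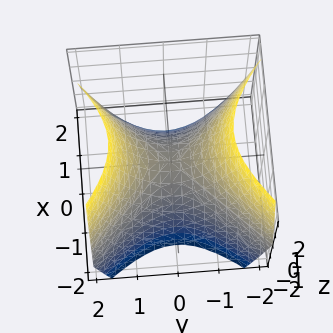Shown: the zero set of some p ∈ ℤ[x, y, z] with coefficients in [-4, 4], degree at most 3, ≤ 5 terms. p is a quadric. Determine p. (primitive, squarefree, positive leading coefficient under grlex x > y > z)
1. The degree is 2 — a hyperbolic paraboloid; a quadric.
2. Symmetries: the x ↦ −x reflection is a symmetry, so x appears only in even powers; mirror symmetry y ↦ −y ⇒ only even powers of y.
3. Reading off the gridlines: it crosses the z-axis at the gridline z = 0; it crosses the y-axis at the gridline y = 0; it meets the x-axis at x = 0 (among the integer gridlines).
4. Putting this together gives p.

x^2 - y^2 + z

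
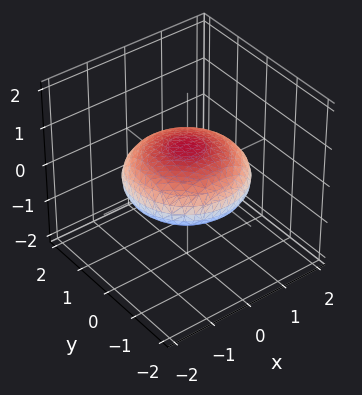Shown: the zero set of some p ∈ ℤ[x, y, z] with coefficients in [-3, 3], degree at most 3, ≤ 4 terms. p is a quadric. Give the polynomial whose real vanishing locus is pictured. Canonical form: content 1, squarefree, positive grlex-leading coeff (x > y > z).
The degree is 2 — bounded and convex; a quadric.
Symmetries: rotational symmetry about the z-axis ⇒ p depends on x, y only through x² + y²; it's symmetric under z → −z, forcing even powers of z.
Reading off the gridlines: a circular section at z = 0 has radius between 1 and 2.
These observations pin down the coefficients.

x^2 + y^2 + 3*z^2 - 2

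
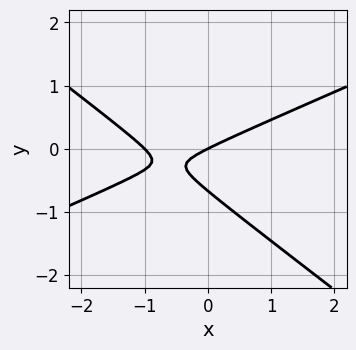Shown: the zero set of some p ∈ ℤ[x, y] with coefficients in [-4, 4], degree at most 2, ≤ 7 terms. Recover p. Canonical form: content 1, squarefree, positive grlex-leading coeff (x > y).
x^2 - x*y - 3*y^2 + x - 2*y

Degree: no degree-1 curve has this shape, so deg p = 2.
From the axis intercepts and sections: it meets the y-axis at y = 0 (among the integer gridlines); the x-axis gridline crossings are at x ∈ {-1, 0}.
Matching integer coefficients to the picture gives p.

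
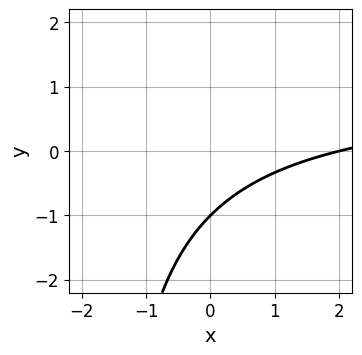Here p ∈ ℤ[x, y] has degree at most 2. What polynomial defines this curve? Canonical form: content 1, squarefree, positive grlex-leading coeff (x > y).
(a) Degree: the shape is more complex than any degree-1 curve, so deg p = 2.
(b) Observable constraints: one y-axis crossing is at y = -1; it meets the x-axis at x = 2 (among the integer gridlines).
(c) Together with the visible shape, these determine p as stated.

x*y - x + 2*y + 2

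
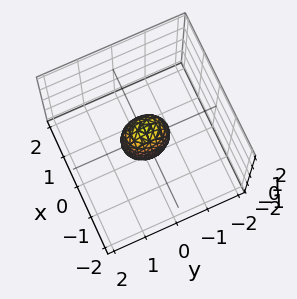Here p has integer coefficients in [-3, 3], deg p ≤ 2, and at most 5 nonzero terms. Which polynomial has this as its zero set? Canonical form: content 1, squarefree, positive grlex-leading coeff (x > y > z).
1. deg p = 2. Bounded and convex; a quadric.
2. Symmetries: mirror symmetry y ↦ −y ⇒ only even powers of y; the x ↦ −x reflection is a symmetry, so x appears only in even powers; it's symmetric under z → −z, forcing even powers of z.
3. Against the integer gridlines: the z-axis gridline crossings are at z ∈ {-1, 1}.
4. Fitting integer coefficients to these (and the overall shape) gives p.

3*x^2 + 2*y^2 + z^2 - 1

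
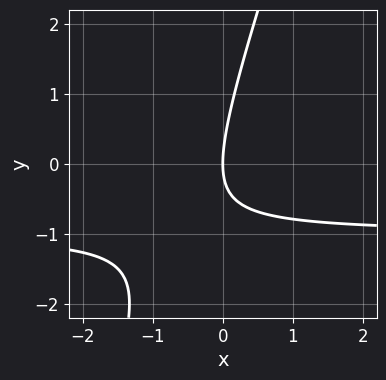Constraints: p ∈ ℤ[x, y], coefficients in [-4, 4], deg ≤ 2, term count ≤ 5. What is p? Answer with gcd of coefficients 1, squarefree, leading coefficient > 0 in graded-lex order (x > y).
Degree: no degree-1 curve has this shape, so deg p = 2.
From the visible intercepts: one y-axis crossing is at y = 0; it meets the x-axis at x = 0 (among the integer gridlines).
Assembling these constraints gives the stated polynomial.

3*x*y - y^2 + 3*x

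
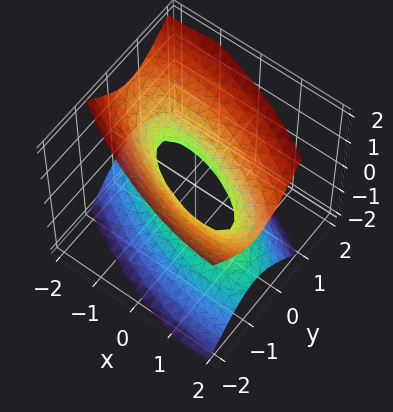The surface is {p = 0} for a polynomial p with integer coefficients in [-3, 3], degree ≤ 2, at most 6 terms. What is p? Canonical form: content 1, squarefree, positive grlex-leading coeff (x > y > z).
x^2 + 2*x*y + 3*y^2 - 2*z^2 - 1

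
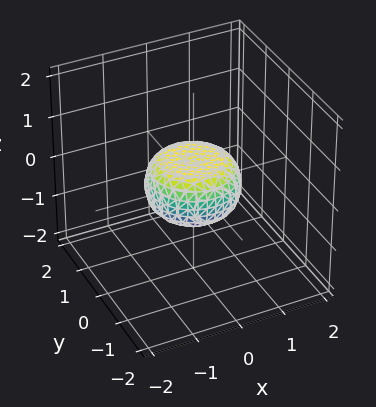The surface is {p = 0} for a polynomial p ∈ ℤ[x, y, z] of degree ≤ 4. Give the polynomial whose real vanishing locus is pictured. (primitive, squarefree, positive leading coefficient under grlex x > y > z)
2*x^4 + 4*x^2*y^2 + 2*y^4 - x^2 - y^2 + 3*z^2 - 1

Degree: the shape is more complex than any degree-3 surface, so deg p = 4.
Symmetry: the z-axis is an axis of rotation, so x and y enter only as x² + y².
From the axis intercepts and sections: among the integer gridlines, it crosses the x-axis at x ∈ {-1, 1}; among the integer gridlines, it crosses the y-axis at y ∈ {-1, 1}; a circular section at z = 0 has radius exactly 1.
Solving for integer coefficients yields p as stated.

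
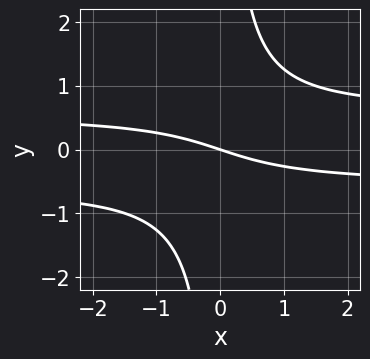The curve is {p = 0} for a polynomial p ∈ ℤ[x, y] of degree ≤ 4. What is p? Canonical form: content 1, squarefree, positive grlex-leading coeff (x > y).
3*x*y^2 - x - 3*y

deg p = 3. No degree-2 curve has this shape.
Against the integer gridlines: one x-axis crossing is at x = 0; it crosses the y-axis at the gridline y = 0.
Matching integer coefficients to the picture gives p.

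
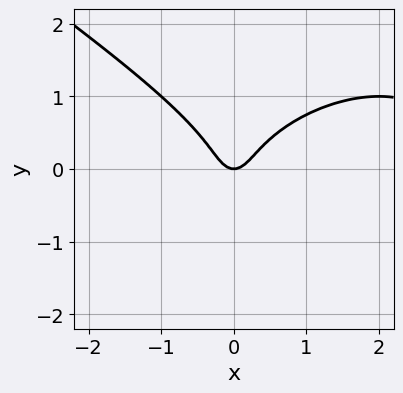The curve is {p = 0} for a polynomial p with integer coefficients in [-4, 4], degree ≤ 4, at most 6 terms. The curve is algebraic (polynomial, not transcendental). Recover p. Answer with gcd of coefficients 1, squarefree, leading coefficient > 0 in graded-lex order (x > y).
First, degree: the shape is more complex than any degree-2 curve, so deg p = 3.
Then, checking where it meets the axes: it crosses the y-axis at the gridline y = 0; it crosses the x-axis at the gridline x = 0.
Finally, the integer polynomial consistent with all of this is the stated p.

x^3 + 3*y^3 - 3*x^2 + y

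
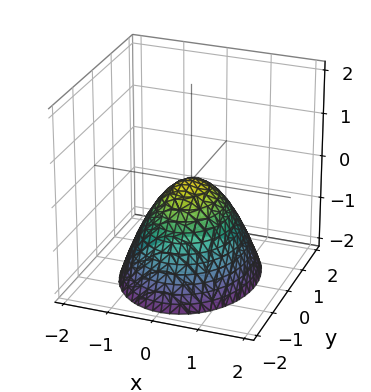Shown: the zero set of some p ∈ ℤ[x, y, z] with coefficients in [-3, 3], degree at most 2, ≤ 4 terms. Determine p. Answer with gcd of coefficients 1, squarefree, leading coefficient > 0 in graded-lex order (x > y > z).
3*x^2 + 2*y^2 + 3*z

(a) deg p = 2.
(b) Symmetries: the x ↦ −x reflection is a symmetry, so x appears only in even powers; the y ↦ −y reflection is a symmetry, so y appears only in even powers.
(c) Checking where it meets the axes: it meets the x-axis at x = 0 (among the integer gridlines); one y-axis crossing is at y = 0; it meets the z-axis at z = 0 (among the integer gridlines).
(d) Putting this together gives p.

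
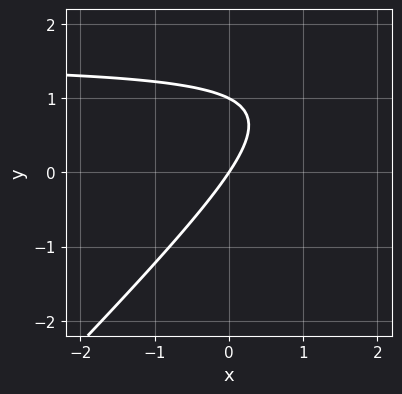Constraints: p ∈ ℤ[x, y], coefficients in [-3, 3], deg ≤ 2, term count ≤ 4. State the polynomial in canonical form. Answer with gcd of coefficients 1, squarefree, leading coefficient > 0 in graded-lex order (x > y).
1. deg p = 2.
2. Observable constraints: among the integer gridlines, it crosses the y-axis at y ∈ {0, 1}; it crosses the x-axis at the gridline x = 0.
3. These observations pin down the coefficients.

2*x*y - 2*y^2 - 3*x + 2*y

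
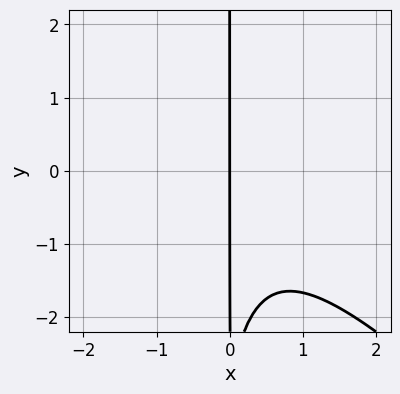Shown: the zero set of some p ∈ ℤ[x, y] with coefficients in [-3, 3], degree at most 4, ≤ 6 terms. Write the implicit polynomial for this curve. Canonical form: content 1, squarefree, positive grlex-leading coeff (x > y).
First, degree: the shape is more complex than any degree-2 curve, so deg p = 3.
Next, from the axis intercepts and sections: every point of the y-axis in the box is on the curve; one x-axis crossing is at x = 0.
Finally, the integer polynomial consistent with all of this is the stated p.

2*x^3 + 2*x^2*y + x*y + 3*x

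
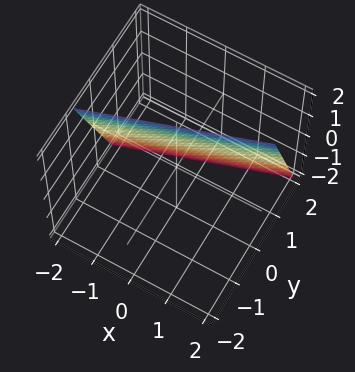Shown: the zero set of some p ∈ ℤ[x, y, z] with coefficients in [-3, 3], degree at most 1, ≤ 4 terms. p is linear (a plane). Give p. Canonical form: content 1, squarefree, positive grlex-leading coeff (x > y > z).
The degree is 1 — every cross-section is a straight line — this is a plane.
Against the integer gridlines: it crosses the x-axis at the gridline x = -2; one z-axis crossing is at z = 2.
Assembling these constraints gives the stated polynomial.

x - 3*y - z + 2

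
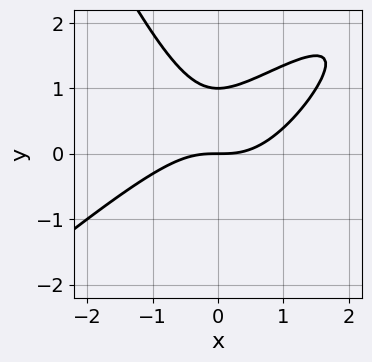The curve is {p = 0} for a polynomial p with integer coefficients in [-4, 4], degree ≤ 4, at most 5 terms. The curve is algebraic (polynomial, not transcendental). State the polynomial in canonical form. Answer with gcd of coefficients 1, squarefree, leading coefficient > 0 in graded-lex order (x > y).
(a) The degree is 3 — the shape is more complex than any degree-2 curve.
(b) Checking where it meets the axes: one x-axis crossing is at x = 0; the y-axis gridline crossings are at y ∈ {0, 1}.
(c) These observations pin down the coefficients.

2*x^3 - 3*x^2*y + y^3 + 2*y^2 - 3*y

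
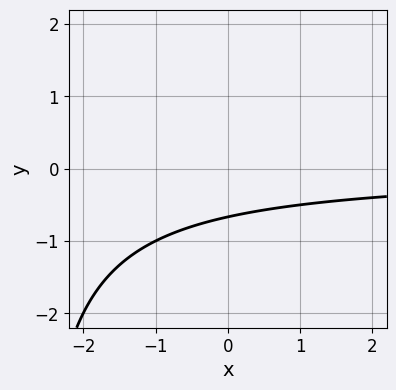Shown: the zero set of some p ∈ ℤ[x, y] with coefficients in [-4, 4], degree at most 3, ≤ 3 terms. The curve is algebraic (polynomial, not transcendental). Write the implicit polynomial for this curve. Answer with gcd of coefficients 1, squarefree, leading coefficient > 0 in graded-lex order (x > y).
Degree: a generic line meets the curve in up to 2 points, so deg p = 2.
From the visible intercepts: the curve avoids every integer x-axis point in the box.
Matching integer coefficients to the picture gives p.

x*y + 3*y + 2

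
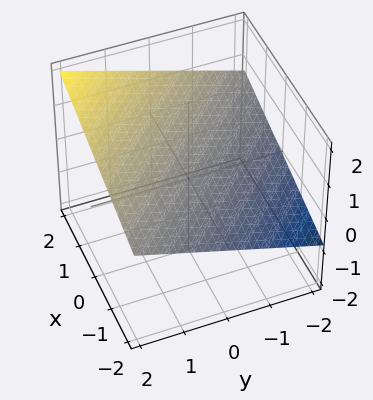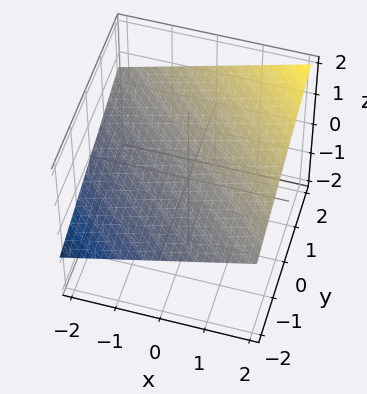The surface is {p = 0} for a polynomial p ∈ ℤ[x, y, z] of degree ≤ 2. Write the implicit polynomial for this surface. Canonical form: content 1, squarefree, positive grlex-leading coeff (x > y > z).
x + y - 3*z + 2

Degree: every cross-section is a straight line — this is a plane, so deg p = 1.
From the axis intercepts and sections: it meets the y-axis at y = -2 (among the integer gridlines); it meets the x-axis at x = -2 (among the integer gridlines).
Putting this together gives p.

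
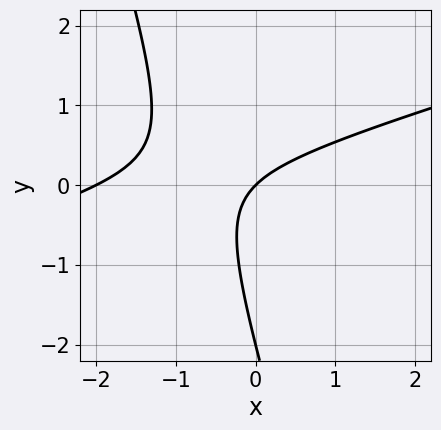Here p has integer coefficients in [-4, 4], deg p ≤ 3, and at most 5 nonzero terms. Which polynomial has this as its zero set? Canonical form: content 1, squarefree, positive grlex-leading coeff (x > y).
x^2 - 3*x*y - y^2 + 2*x - 2*y

1. deg p = 2.
2. Against the integer gridlines: the y-axis gridline crossings are at y ∈ {-2, 0}; the x-axis gridline crossings are at x ∈ {-2, 0}.
3. Matching integer coefficients to the picture gives p.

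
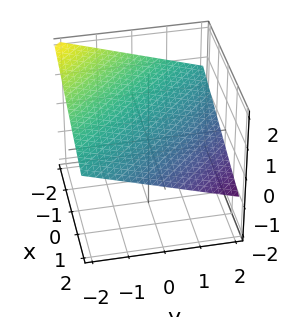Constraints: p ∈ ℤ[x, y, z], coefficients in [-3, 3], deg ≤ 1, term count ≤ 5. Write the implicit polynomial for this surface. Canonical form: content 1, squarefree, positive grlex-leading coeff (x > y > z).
x + y + 3*z - 2

1. deg p = 1.
2. Against the integer gridlines: it crosses the y-axis at the gridline y = 2; it crosses the x-axis at the gridline x = 2.
3. Matching integer coefficients to the picture gives p.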